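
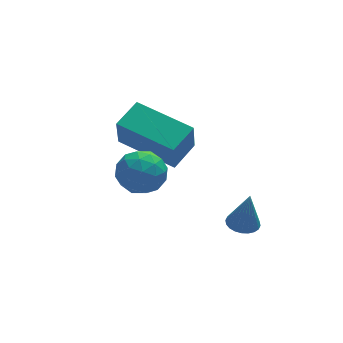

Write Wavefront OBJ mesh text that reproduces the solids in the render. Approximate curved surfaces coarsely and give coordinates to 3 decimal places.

v 0.608 2.689 -1.105
v 0.443 2.276 0.117
v -0.754 4.263 -0.756
v -0.919 3.849 0.465
v 1.459 3.351 -0.765
v 1.294 2.937 0.456
v 0.097 4.924 -0.417
v -0.068 4.511 0.805
v 2.389 1.281 -3.113
v 2.889 1.066 -3.192
v 2.571 1.199 -1.747
v 2.934 1.276 -3.186
v 2.896 1.486 -3.168
v 2.781 1.665 -3.142
v 2.606 1.786 -3.112
v 2.398 1.83 -3.081
v 2.189 1.79 -3.056
v 2.01 1.672 -3.039
v 1.889 1.495 -3.033
v 1.844 1.285 -3.04
v 1.882 1.075 -3.057
v 1.997 0.896 -3.083
v 2.172 0.775 -3.114
v 2.38 0.732 -3.144
v 2.589 0.772 -3.17
v 2.768 0.889 -3.187
v -1.302 1.223 0.569
v -0.65 1.187 1.066
v -1.47 -0.087 0.694
v -0.818 -0.123 1.191
v -1.506 0.245 1.443
v -1.402 1.055 1.366
v -0.718 0.045 0.394
v -0.614 0.855 0.317
v -0.289 0.458 0.958
v -0.777 0.582 1.606
v -1.343 0.518 0.154
v -1.831 0.642 0.802
v -0.961 1.32 0.807
v -1.159 -0.22 0.953
v -1.563 -0.003 1.101
v -1.18 -0.025 1.393
v -1.403 1.243 0.983
v -1.02 1.221 1.275
v -1.524 0.668 1.496
v -1.1 -0.121 0.485
v -0.717 -0.143 0.777
v -0.94 1.125 0.367
v -0.557 1.103 0.659
v -0.596 0.432 0.264
v -0.366 0.871 1.035
v -0.465 0.1 1.109
v -0.406 0.199 0.64
v -0.345 0.675 0.595
v -0.653 0.943 1.416
v -0.752 0.173 1.489
v -1.156 0.39 1.637
v -1.095 0.866 1.592
v -0.44 0.515 1.353
v -1.368 0.927 0.271
v -1.467 0.157 0.344
v -1.025 0.234 0.168
v -0.964 0.71 0.123
v -1.655 1 0.651
v -1.754 0.229 0.725
v -1.775 0.425 1.165
v -1.714 0.901 1.12
v -1.68 0.585 0.407
f 2 4 1
f 5 2 1
f 1 4 3
f 3 5 1
f 2 8 4
f 6 2 5
f 6 8 2
f 4 8 3
f 7 5 3
f 3 8 7
f 7 6 5
f 8 6 7
f 10 9 12
f 10 12 11
f 12 9 13
f 12 13 11
f 13 9 14
f 13 14 11
f 14 9 15
f 14 15 11
f 15 9 16
f 15 16 11
f 16 9 17
f 16 17 11
f 17 9 18
f 17 18 11
f 18 9 19
f 18 19 11
f 19 9 20
f 19 20 11
f 20 9 21
f 20 21 11
f 21 9 22
f 21 22 11
f 22 9 23
f 22 23 11
f 23 9 24
f 23 24 11
f 24 9 25
f 24 25 11
f 25 9 26
f 25 26 11
f 26 9 10
f 26 10 11
f 27 64 43
f 64 38 67
f 43 67 32
f 64 67 43
f 27 43 39
f 43 32 44
f 39 44 28
f 43 44 39
f 27 39 48
f 39 28 49
f 48 49 34
f 39 49 48
f 27 48 60
f 48 34 63
f 60 63 37
f 48 63 60
f 27 60 64
f 60 37 68
f 64 68 38
f 60 68 64
f 28 44 55
f 44 32 58
f 55 58 36
f 44 58 55
f 32 67 45
f 67 38 66
f 45 66 31
f 67 66 45
f 38 68 65
f 68 37 61
f 65 61 29
f 68 61 65
f 37 63 62
f 63 34 50
f 62 50 33
f 63 50 62
f 34 49 54
f 49 28 51
f 54 51 35
f 49 51 54
f 30 56 42
f 56 36 57
f 42 57 31
f 56 57 42
f 30 42 40
f 42 31 41
f 40 41 29
f 42 41 40
f 30 40 47
f 40 29 46
f 47 46 33
f 40 46 47
f 30 47 52
f 47 33 53
f 52 53 35
f 47 53 52
f 30 52 56
f 52 35 59
f 56 59 36
f 52 59 56
f 31 57 45
f 57 36 58
f 45 58 32
f 57 58 45
f 29 41 65
f 41 31 66
f 65 66 38
f 41 66 65
f 33 46 62
f 46 29 61
f 62 61 37
f 46 61 62
f 35 53 54
f 53 33 50
f 54 50 34
f 53 50 54
f 36 59 55
f 59 35 51
f 55 51 28
f 59 51 55



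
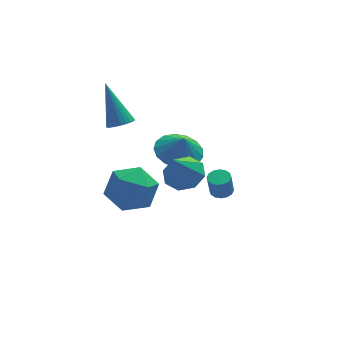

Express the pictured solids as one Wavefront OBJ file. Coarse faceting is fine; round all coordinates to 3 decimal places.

v -3.817 1.701 -0.985
v -2.72 1.921 -1.567
v -3.76 -0.241 -1.613
v -2.663 -0.021 -2.195
v -2.72 -0.02 -0.934
v -2.755 1.18 -0.546
v -3.725 0.5 -2.634
v -3.76 1.7 -2.246
v -2.662 1.179 -2.586
v -2.041 0.857 -1.535
v -4.439 0.823 -1.645
v -3.818 0.501 -0.594
v -0.996 1.577 -0.145
v -0.371 0.768 -0.496
v -0.844 1.263 0.845
v -0.04 1.158 -0.424
v 0.073 1.644 -0.288
v -0.06 2.114 -0.119
v -0.406 2.461 0.044
v -0.888 2.606 0.163
v -1.395 2.514 0.212
v -1.81 2.208 0.179
v -2.038 1.757 0.071
v -2.028 1.265 -0.086
v -1.782 0.844 -0.257
v -1.355 0.591 -0.402
v -0.846 0.563 -0.488
v 1.036 1.962 -3.503
v 1.381 1.559 -3.502
v 1.209 1.416 -2.455
v 0.864 1.818 -2.457
v 1.531 1.782 -3.446
v 1.359 1.639 -2.4
v 1.549 2.053 -3.406
v 1.377 1.909 -2.36
v 1.429 2.299 -3.392
v 1.257 2.156 -2.346
v 1.204 2.455 -3.408
v 1.032 2.312 -2.362
v 0.934 2.479 -3.449
v 0.762 2.335 -2.403
v 0.691 2.364 -3.505
v 0.519 2.221 -2.458
v 0.541 2.141 -3.56
v 0.369 1.998 -2.514
v 0.523 1.871 -3.6
v 0.351 1.727 -2.554
v 0.643 1.624 -3.614
v 0.471 1.481 -2.568
v 0.868 1.468 -3.598
v 0.696 1.325 -2.552
v 1.138 1.445 -3.557
v 0.966 1.301 -2.511
v -3.291 2.366 1.484
v -2.689 2.55 1.497
v -3.669 3.474 3.336
v -2.791 2.732 1.368
v -2.97 2.858 1.256
v -3.198 2.909 1.179
v -3.44 2.878 1.148
v -3.659 2.769 1.169
v -3.822 2.599 1.237
v -3.905 2.393 1.343
v -3.894 2.183 1.471
v -3.792 2.001 1.601
v -3.613 1.875 1.713
v -3.385 1.824 1.79
v -3.143 1.855 1.82
v -2.924 1.964 1.8
v -2.761 2.134 1.731
v -2.678 2.34 1.625
v -1.741 -1.999 1.322
v -1.33 -1.348 1.791
v -2.359 -2.641 2.758
v -1.967 -1.171 1.595
v -2.471 -1.479 1.24
v -2.547 -2.091 0.933
v -2.151 -2.649 0.854
v -1.514 -2.826 1.049
v -1.01 -2.518 1.405
v -0.934 -1.906 1.711
f 1 12 6
f 1 6 2
f 1 2 8
f 1 8 11
f 1 11 12
f 2 6 10
f 6 12 5
f 12 11 3
f 11 8 7
f 8 2 9
f 4 10 5
f 4 5 3
f 4 3 7
f 4 7 9
f 4 9 10
f 5 10 6
f 3 5 12
f 7 3 11
f 9 7 8
f 10 9 2
f 14 13 16
f 14 16 15
f 16 13 17
f 16 17 15
f 17 13 18
f 17 18 15
f 18 13 19
f 18 19 15
f 19 13 20
f 19 20 15
f 20 13 21
f 20 21 15
f 21 13 22
f 21 22 15
f 22 13 23
f 22 23 15
f 23 13 24
f 23 24 15
f 24 13 25
f 24 25 15
f 25 13 26
f 25 26 15
f 26 13 27
f 26 27 15
f 27 13 14
f 27 14 15
f 29 28 32
f 29 32 30
f 30 32 33
f 30 33 31
f 32 28 34
f 32 34 33
f 33 34 35
f 33 35 31
f 34 28 36
f 34 36 35
f 35 36 37
f 35 37 31
f 36 28 38
f 36 38 37
f 37 38 39
f 37 39 31
f 38 28 40
f 38 40 39
f 39 40 41
f 39 41 31
f 40 28 42
f 40 42 41
f 41 42 43
f 41 43 31
f 42 28 44
f 42 44 43
f 43 44 45
f 43 45 31
f 44 28 46
f 44 46 45
f 45 46 47
f 45 47 31
f 46 28 48
f 46 48 47
f 47 48 49
f 47 49 31
f 48 28 50
f 48 50 49
f 49 50 51
f 49 51 31
f 50 28 52
f 50 52 51
f 51 52 53
f 51 53 31
f 52 28 29
f 52 29 53
f 53 29 30
f 53 30 31
f 55 54 57
f 55 57 56
f 57 54 58
f 57 58 56
f 58 54 59
f 58 59 56
f 59 54 60
f 59 60 56
f 60 54 61
f 60 61 56
f 61 54 62
f 61 62 56
f 62 54 63
f 62 63 56
f 63 54 64
f 63 64 56
f 64 54 65
f 64 65 56
f 65 54 66
f 65 66 56
f 66 54 67
f 66 67 56
f 67 54 68
f 67 68 56
f 68 54 69
f 68 69 56
f 69 54 70
f 69 70 56
f 70 54 71
f 70 71 56
f 71 54 55
f 71 55 56
f 73 72 75
f 73 75 74
f 75 72 76
f 75 76 74
f 76 72 77
f 76 77 74
f 77 72 78
f 77 78 74
f 78 72 79
f 78 79 74
f 79 72 80
f 79 80 74
f 80 72 81
f 80 81 74
f 81 72 73
f 81 73 74



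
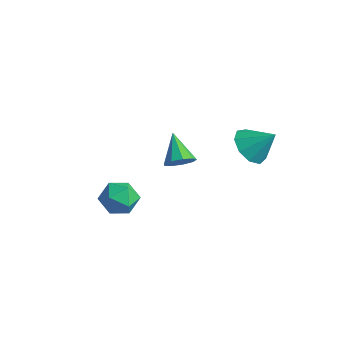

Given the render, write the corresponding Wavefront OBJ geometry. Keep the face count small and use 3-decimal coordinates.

v 1.896 2.623 -1.106
v 2.453 3.111 -1.892
v 2.864 3.277 -0.014
v 1.903 3.548 -1.665
v 1.349 3.552 -1.177
v 1.05 3.122 -0.655
v 1.148 2.459 -0.345
v 1.595 1.872 -0.391
v 2.183 1.637 -0.772
v 2.636 1.864 -1.309
v 2.743 2.446 -1.752
v -0.596 -2.628 -3.574
v 0.231 -2.622 -2.96
v -1.011 -4.138 -3
v -0.184 -4.132 -2.386
v -0.97 -3.492 -2.198
v -0.713 -2.559 -2.553
v -0.067 -4.201 -3.407
v 0.19 -3.268 -3.762
v 0.558 -3.594 -2.856
v -0 -3.156 -2.109
v -0.78 -3.604 -3.851
v -1.338 -3.166 -3.104
v -1.519 1.289 -3.666
v -0.932 1.59 -3.179
v -2.761 1.911 -2.554
v -1.081 1.974 -3.56
v -1.435 2.037 -3.991
v -1.828 1.751 -4.269
v -2.076 1.248 -4.266
v -2.064 0.764 -3.982
v -1.797 0.526 -3.55
v -1.399 0.645 -3.173
v -1.058 1.065 -3.026
f 2 1 4
f 2 4 3
f 4 1 5
f 4 5 3
f 5 1 6
f 5 6 3
f 6 1 7
f 6 7 3
f 7 1 8
f 7 8 3
f 8 1 9
f 8 9 3
f 9 1 10
f 9 10 3
f 10 1 11
f 10 11 3
f 11 1 2
f 11 2 3
f 12 23 17
f 12 17 13
f 12 13 19
f 12 19 22
f 12 22 23
f 13 17 21
f 17 23 16
f 23 22 14
f 22 19 18
f 19 13 20
f 15 21 16
f 15 16 14
f 15 14 18
f 15 18 20
f 15 20 21
f 16 21 17
f 14 16 23
f 18 14 22
f 20 18 19
f 21 20 13
f 25 24 27
f 25 27 26
f 27 24 28
f 27 28 26
f 28 24 29
f 28 29 26
f 29 24 30
f 29 30 26
f 30 24 31
f 30 31 26
f 31 24 32
f 31 32 26
f 32 24 33
f 32 33 26
f 33 24 34
f 33 34 26
f 34 24 25
f 34 25 26



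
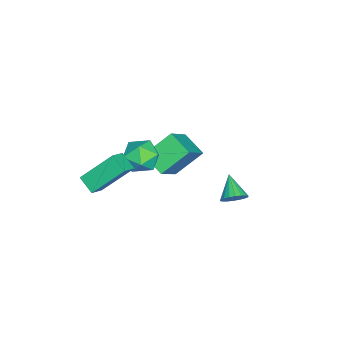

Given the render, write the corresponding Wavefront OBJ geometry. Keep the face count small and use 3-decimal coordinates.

v 2.195 -3.356 2.903
v 1.654 -1.93 4.433
v 2.696 -2.633 2.406
v 2.155 -1.207 3.936
v 2.985 -3.573 3.384
v 2.444 -2.147 4.914
v 3.486 -2.85 2.887
v 2.945 -1.424 4.417
v -2.862 -0.694 -1.073
v -3.568 -1.804 -0.512
v -3.731 0.464 0.126
v -4.437 -0.646 0.687
v -1.323 -0.974 0.313
v -2.029 -2.084 0.874
v -2.192 0.184 1.512
v -2.898 -0.926 2.073
v -0.102 2.967 0.608
v 0.359 2.575 0.939
v -1.118 2.433 1.392
v 0.354 2.832 1.107
v 0.259 3.115 1.177
v 0.092 3.37 1.134
v -0.113 3.544 0.987
v -0.317 3.604 0.765
v -0.477 3.538 0.511
v -0.564 3.359 0.277
v -0.559 3.103 0.109
v -0.463 2.819 0.039
v -0.296 2.565 0.082
v -0.091 2.391 0.229
v 0.112 2.331 0.452
v 0.273 2.396 0.705
v -1.249 -1.056 1.876
v -0.251 -1.035 1.621
v -1.009 -2.485 2.699
v -0.011 -2.464 2.444
v -0.387 -1.773 3.109
v -0.536 -0.89 2.6
v -0.724 -2.63 1.72
v -0.873 -1.747 1.211
v 0.073 -2.008 1.524
v 0.282 -1.478 2.383
v -1.542 -2.042 1.937
v -1.333 -1.512 2.796
f 2 4 1
f 5 2 1
f 1 4 3
f 3 5 1
f 2 8 4
f 6 2 5
f 6 8 2
f 4 8 3
f 7 5 3
f 3 8 7
f 7 6 5
f 8 6 7
f 10 12 9
f 13 10 9
f 9 12 11
f 11 13 9
f 10 16 12
f 14 10 13
f 14 16 10
f 12 16 11
f 15 13 11
f 11 16 15
f 15 14 13
f 16 14 15
f 18 17 20
f 18 20 19
f 20 17 21
f 20 21 19
f 21 17 22
f 21 22 19
f 22 17 23
f 22 23 19
f 23 17 24
f 23 24 19
f 24 17 25
f 24 25 19
f 25 17 26
f 25 26 19
f 26 17 27
f 26 27 19
f 27 17 28
f 27 28 19
f 28 17 29
f 28 29 19
f 29 17 30
f 29 30 19
f 30 17 31
f 30 31 19
f 31 17 32
f 31 32 19
f 32 17 18
f 32 18 19
f 33 44 38
f 33 38 34
f 33 34 40
f 33 40 43
f 33 43 44
f 34 38 42
f 38 44 37
f 44 43 35
f 43 40 39
f 40 34 41
f 36 42 37
f 36 37 35
f 36 35 39
f 36 39 41
f 36 41 42
f 37 42 38
f 35 37 44
f 39 35 43
f 41 39 40
f 42 41 34



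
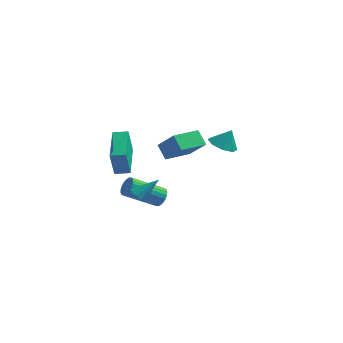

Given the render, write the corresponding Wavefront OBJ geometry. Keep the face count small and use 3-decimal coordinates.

v 2.69 1.238 1.412
v 3.359 0.751 1.266
v 3.11 1.522 2.388
v 3.442 1.352 1.056
v 3.085 1.887 1.053
v 2.497 2.042 1.261
v 2.022 1.725 1.557
v 1.938 1.124 1.768
v 2.295 0.589 1.77
v 2.884 0.435 1.562
v 0.12 2.715 -0.395
v -0.457 3.261 0.293
v -0.888 3.164 -1.595
v -1.464 3.709 -0.908
v 1.104 4.131 -0.692
v 0.528 4.676 -0.005
v 0.097 4.579 -1.893
v -0.48 5.125 -1.205
v -1.766 -3.241 1.325
v -1.904 -3.522 2.832
v -2.243 -1.183 1.665
v -2.38 -1.464 3.173
v -0.98 -3.076 1.427
v -1.117 -3.357 2.935
v -1.456 -1.018 1.768
v -1.594 -1.299 3.275
v -0.654 -3.118 -0.185
v -0.245 -3.371 -0.431
v 0.314 -2.442 0.725
v -0.298 -3.082 -0.59
v -0.487 -2.807 -0.593
v -0.74 -2.651 -0.441
v -0.959 -2.673 -0.191
v -1.062 -2.866 0.062
v -1.009 -3.154 0.22
v -0.82 -3.43 0.224
v -0.568 -3.586 0.072
v -0.348 -3.563 -0.179
v -0.72 1.628 -3.58
v -0.367 1.617 -3.07
v -2.008 0.821 -1.951
v -2.36 0.832 -2.46
v -0.472 1.852 -3.057
v -2.113 1.056 -1.938
v -0.62 2.049 -3.135
v -2.261 1.252 -2.016
v -0.785 2.172 -3.289
v -2.426 1.375 -2.17
v -0.939 2.202 -3.494
v -2.58 1.405 -2.375
v -1.055 2.132 -3.713
v -2.696 1.335 -2.594
v -1.113 1.975 -3.91
v -2.754 1.179 -2.791
v -1.103 1.759 -4.049
v -2.744 0.962 -2.93
v -1.026 1.519 -4.107
v -2.667 0.723 -2.988
v -0.897 1.299 -4.074
v -2.538 0.502 -2.955
v -0.737 1.136 -3.955
v -2.378 0.339 -2.836
v -0.573 1.057 -3.772
v -2.214 0.261 -2.653
v -0.435 1.078 -3.555
v -2.076 0.281 -2.436
v -0.347 1.193 -3.342
v -1.988 0.397 -2.223
v -0.322 1.384 -3.171
v -1.963 0.588 -2.052
f 2 1 4
f 2 4 3
f 4 1 5
f 4 5 3
f 5 1 6
f 5 6 3
f 6 1 7
f 6 7 3
f 7 1 8
f 7 8 3
f 8 1 9
f 8 9 3
f 9 1 10
f 9 10 3
f 10 1 2
f 10 2 3
f 12 14 11
f 15 12 11
f 11 14 13
f 13 15 11
f 12 18 14
f 16 12 15
f 16 18 12
f 14 18 13
f 17 15 13
f 13 18 17
f 17 16 15
f 18 16 17
f 20 22 19
f 23 20 19
f 19 22 21
f 21 23 19
f 20 26 22
f 24 20 23
f 24 26 20
f 22 26 21
f 25 23 21
f 21 26 25
f 25 24 23
f 26 24 25
f 28 27 30
f 28 30 29
f 30 27 31
f 30 31 29
f 31 27 32
f 31 32 29
f 32 27 33
f 32 33 29
f 33 27 34
f 33 34 29
f 34 27 35
f 34 35 29
f 35 27 36
f 35 36 29
f 36 27 37
f 36 37 29
f 37 27 38
f 37 38 29
f 38 27 28
f 38 28 29
f 40 39 43
f 40 43 41
f 41 43 44
f 41 44 42
f 43 39 45
f 43 45 44
f 44 45 46
f 44 46 42
f 45 39 47
f 45 47 46
f 46 47 48
f 46 48 42
f 47 39 49
f 47 49 48
f 48 49 50
f 48 50 42
f 49 39 51
f 49 51 50
f 50 51 52
f 50 52 42
f 51 39 53
f 51 53 52
f 52 53 54
f 52 54 42
f 53 39 55
f 53 55 54
f 54 55 56
f 54 56 42
f 55 39 57
f 55 57 56
f 56 57 58
f 56 58 42
f 57 39 59
f 57 59 58
f 58 59 60
f 58 60 42
f 59 39 61
f 59 61 60
f 60 61 62
f 60 62 42
f 61 39 63
f 61 63 62
f 62 63 64
f 62 64 42
f 63 39 65
f 63 65 64
f 64 65 66
f 64 66 42
f 65 39 67
f 65 67 66
f 66 67 68
f 66 68 42
f 67 39 69
f 67 69 68
f 68 69 70
f 68 70 42
f 69 39 40
f 69 40 70
f 70 40 41
f 70 41 42



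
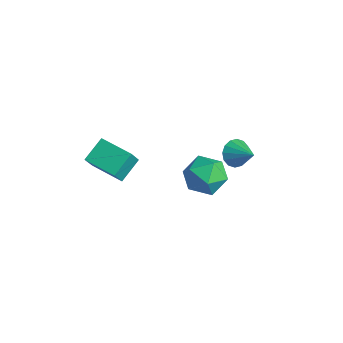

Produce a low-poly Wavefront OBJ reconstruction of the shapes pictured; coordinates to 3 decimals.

v -2.705 3.632 -3.624
v -1.753 3.918 -3.967
v -1.987 2.502 -2.573
v -1.035 2.788 -2.916
v -1.607 3.454 -2.336
v -2.051 4.152 -2.986
v -1.689 2.268 -3.554
v -2.133 2.966 -4.204
v -1.125 3.075 -3.924
v -1.074 3.808 -3.171
v -2.666 2.612 -3.369
v -2.615 3.345 -2.616
v -4.423 -0.697 -2.683
v -4.119 -1.211 -1.76
v -4.745 0.301 -2.022
v -4.44 -0.213 -1.098
v -2.98 -0.127 -2.842
v -2.675 -0.641 -1.918
v -3.301 0.871 -2.18
v -2.997 0.357 -1.257
v 1.027 2.733 0.927
v 1.364 2.794 0.362
v 2.013 2.907 1.533
v 1.261 3.111 0.439
v 1.095 3.326 0.646
v 0.911 3.383 0.929
v 0.759 3.265 1.211
v 0.678 3.004 1.417
v 0.691 2.671 1.491
v 0.794 2.355 1.415
v 0.96 2.139 1.208
v 1.143 2.083 0.925
v 1.296 2.201 0.643
v 1.377 2.461 0.437
f 1 12 6
f 1 6 2
f 1 2 8
f 1 8 11
f 1 11 12
f 2 6 10
f 6 12 5
f 12 11 3
f 11 8 7
f 8 2 9
f 4 10 5
f 4 5 3
f 4 3 7
f 4 7 9
f 4 9 10
f 5 10 6
f 3 5 12
f 7 3 11
f 9 7 8
f 10 9 2
f 14 16 13
f 17 14 13
f 13 16 15
f 15 17 13
f 14 20 16
f 18 14 17
f 18 20 14
f 16 20 15
f 19 17 15
f 15 20 19
f 19 18 17
f 20 18 19
f 22 21 24
f 22 24 23
f 24 21 25
f 24 25 23
f 25 21 26
f 25 26 23
f 26 21 27
f 26 27 23
f 27 21 28
f 27 28 23
f 28 21 29
f 28 29 23
f 29 21 30
f 29 30 23
f 30 21 31
f 30 31 23
f 31 21 32
f 31 32 23
f 32 21 33
f 32 33 23
f 33 21 34
f 33 34 23
f 34 21 22
f 34 22 23



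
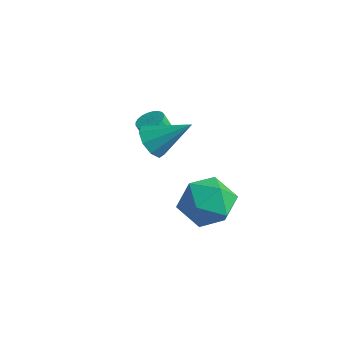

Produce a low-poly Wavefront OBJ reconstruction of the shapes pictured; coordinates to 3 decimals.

v -0.598 0.077 1.898
v -0.074 -0.511 1.838
v 0.538 0.983 2.942
v 0.004 -0.153 1.441
v -0.2 0.313 1.258
v -0.59 0.669 1.375
v -0.984 0.747 1.736
v -1.198 0.512 2.173
v -1.131 0.073 2.481
v -0.815 -0.364 2.517
v -0.398 -0.595 2.263
v -1.597 1.67 0.6
v -1.047 1.756 0.797
v -1.393 1.416 1.916
v -1.943 1.33 1.72
v -1.14 1.964 0.831
v -1.486 1.623 1.95
v -1.303 2.127 0.83
v -1.649 1.787 1.95
v -1.51 2.22 0.795
v -1.856 1.88 1.914
v -1.73 2.23 0.729
v -2.077 1.89 1.849
v -1.931 2.155 0.645
v -2.277 1.814 1.764
v -2.08 2.005 0.553
v -2.426 1.665 1.672
v -2.156 1.805 0.469
v -2.502 1.465 1.588
v -2.147 1.584 0.404
v -2.493 1.244 1.523
v -2.054 1.377 0.37
v -2.4 1.036 1.489
v -1.891 1.213 0.37
v -2.237 0.873 1.49
v -1.684 1.12 0.406
v -2.03 0.78 1.525
v -1.463 1.11 0.471
v -1.81 0.77 1.591
v -1.263 1.186 0.556
v -1.609 0.845 1.675
v -1.114 1.335 0.648
v -1.46 0.995 1.767
v -1.038 1.535 0.732
v -1.384 1.195 1.851
v 0.87 2.473 -3.22
v 1.466 1.917 -2.27
v -0.886 2.283 -2.23
v -0.29 1.727 -1.28
v -0.105 2.943 -1.509
v 0.98 3.061 -2.12
v -0.4 1.139 -2.38
v 0.685 1.257 -2.991
v 0.681 1.093 -1.751
v 0.863 2.208 -1.212
v -0.283 1.992 -3.288
v -0.101 3.107 -2.749
f 2 1 4
f 2 4 3
f 4 1 5
f 4 5 3
f 5 1 6
f 5 6 3
f 6 1 7
f 6 7 3
f 7 1 8
f 7 8 3
f 8 1 9
f 8 9 3
f 9 1 10
f 9 10 3
f 10 1 11
f 10 11 3
f 11 1 2
f 11 2 3
f 13 12 16
f 13 16 14
f 14 16 17
f 14 17 15
f 16 12 18
f 16 18 17
f 17 18 19
f 17 19 15
f 18 12 20
f 18 20 19
f 19 20 21
f 19 21 15
f 20 12 22
f 20 22 21
f 21 22 23
f 21 23 15
f 22 12 24
f 22 24 23
f 23 24 25
f 23 25 15
f 24 12 26
f 24 26 25
f 25 26 27
f 25 27 15
f 26 12 28
f 26 28 27
f 27 28 29
f 27 29 15
f 28 12 30
f 28 30 29
f 29 30 31
f 29 31 15
f 30 12 32
f 30 32 31
f 31 32 33
f 31 33 15
f 32 12 34
f 32 34 33
f 33 34 35
f 33 35 15
f 34 12 36
f 34 36 35
f 35 36 37
f 35 37 15
f 36 12 38
f 36 38 37
f 37 38 39
f 37 39 15
f 38 12 40
f 38 40 39
f 39 40 41
f 39 41 15
f 40 12 42
f 40 42 41
f 41 42 43
f 41 43 15
f 42 12 44
f 42 44 43
f 43 44 45
f 43 45 15
f 44 12 13
f 44 13 45
f 45 13 14
f 45 14 15
f 46 57 51
f 46 51 47
f 46 47 53
f 46 53 56
f 46 56 57
f 47 51 55
f 51 57 50
f 57 56 48
f 56 53 52
f 53 47 54
f 49 55 50
f 49 50 48
f 49 48 52
f 49 52 54
f 49 54 55
f 50 55 51
f 48 50 57
f 52 48 56
f 54 52 53
f 55 54 47



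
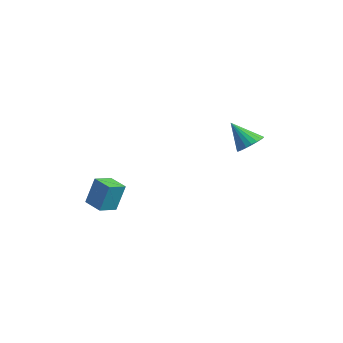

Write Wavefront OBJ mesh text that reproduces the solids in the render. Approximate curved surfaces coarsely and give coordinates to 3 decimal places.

v 1.42 4.434 0.904
v 1.9 3.606 0.694
v 0.56 3.526 2.516
v 2.163 3.796 0.941
v 2.297 4.096 1.181
v 2.279 4.455 1.374
v 2.113 4.81 1.485
v 1.827 5.1 1.496
v 1.47 5.275 1.404
v 1.105 5.304 1.226
v 0.794 5.183 0.992
v 0.591 4.932 0.743
v 0.532 4.595 0.522
v 0.626 4.231 0.366
v 0.857 3.901 0.304
v 1.185 3.663 0.345
v 1.554 3.559 0.483
v -2.32 -4.684 -3.733
v -2.048 -4.173 -1.808
v -2.72 -3.466 -4
v -2.448 -2.954 -2.076
v -0.972 -4.306 -4.024
v -0.7 -3.794 -2.1
v -1.372 -3.087 -4.292
v -1.1 -2.576 -2.367
f 2 1 4
f 2 4 3
f 4 1 5
f 4 5 3
f 5 1 6
f 5 6 3
f 6 1 7
f 6 7 3
f 7 1 8
f 7 8 3
f 8 1 9
f 8 9 3
f 9 1 10
f 9 10 3
f 10 1 11
f 10 11 3
f 11 1 12
f 11 12 3
f 12 1 13
f 12 13 3
f 13 1 14
f 13 14 3
f 14 1 15
f 14 15 3
f 15 1 16
f 15 16 3
f 16 1 17
f 16 17 3
f 17 1 2
f 17 2 3
f 19 21 18
f 22 19 18
f 18 21 20
f 20 22 18
f 19 25 21
f 23 19 22
f 23 25 19
f 21 25 20
f 24 22 20
f 20 25 24
f 24 23 22
f 25 23 24



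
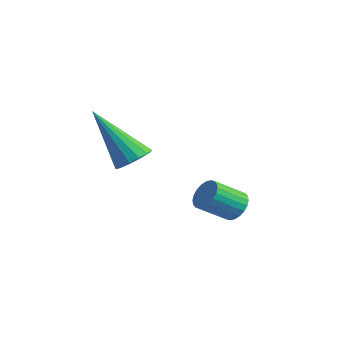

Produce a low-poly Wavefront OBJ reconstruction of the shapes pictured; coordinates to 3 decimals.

v -2.74 3.324 -2.448
v -2.229 3.33 -2.246
v -2.469 2.403 -1.609
v -2.98 2.396 -1.812
v -2.331 3.454 -2.104
v -2.571 2.527 -1.467
v -2.496 3.558 -2.015
v -2.736 2.631 -1.378
v -2.699 3.627 -1.991
v -2.939 2.7 -1.355
v -2.907 3.649 -2.037
v -3.147 2.722 -1.401
v -3.09 3.622 -2.146
v -3.33 2.694 -1.51
v -3.22 3.549 -2.301
v -3.46 2.622 -1.664
v -3.276 3.442 -2.478
v -3.516 2.515 -1.842
v -3.251 3.317 -2.651
v -3.491 2.39 -2.014
v -3.149 3.193 -2.793
v -3.389 2.266 -2.156
v -2.984 3.089 -2.882
v -3.224 2.162 -2.245
v -2.781 3.02 -2.905
v -3.021 2.093 -2.269
v -2.573 2.998 -2.859
v -2.813 2.071 -2.223
v -2.39 3.026 -2.75
v -2.63 2.098 -2.114
v -2.26 3.098 -2.596
v -2.5 2.171 -1.959
v -2.204 3.205 -2.418
v -2.444 2.278 -1.782
v -3.049 0.012 0.092
v -2.515 -0.148 0.339
v -4.031 -0.672 1.768
v -2.562 0.15 0.433
v -2.74 0.411 0.435
v -3.001 0.565 0.346
v -3.274 0.571 0.188
v -3.488 0.428 0.005
v -3.583 0.173 -0.155
v -3.536 -0.125 -0.249
v -3.358 -0.386 -0.252
v -3.098 -0.54 -0.162
v -2.824 -0.546 -0.005
v -2.611 -0.403 0.179
f 2 1 5
f 2 5 3
f 3 5 6
f 3 6 4
f 5 1 7
f 5 7 6
f 6 7 8
f 6 8 4
f 7 1 9
f 7 9 8
f 8 9 10
f 8 10 4
f 9 1 11
f 9 11 10
f 10 11 12
f 10 12 4
f 11 1 13
f 11 13 12
f 12 13 14
f 12 14 4
f 13 1 15
f 13 15 14
f 14 15 16
f 14 16 4
f 15 1 17
f 15 17 16
f 16 17 18
f 16 18 4
f 17 1 19
f 17 19 18
f 18 19 20
f 18 20 4
f 19 1 21
f 19 21 20
f 20 21 22
f 20 22 4
f 21 1 23
f 21 23 22
f 22 23 24
f 22 24 4
f 23 1 25
f 23 25 24
f 24 25 26
f 24 26 4
f 25 1 27
f 25 27 26
f 26 27 28
f 26 28 4
f 27 1 29
f 27 29 28
f 28 29 30
f 28 30 4
f 29 1 31
f 29 31 30
f 30 31 32
f 30 32 4
f 31 1 33
f 31 33 32
f 32 33 34
f 32 34 4
f 33 1 2
f 33 2 34
f 34 2 3
f 34 3 4
f 36 35 38
f 36 38 37
f 38 35 39
f 38 39 37
f 39 35 40
f 39 40 37
f 40 35 41
f 40 41 37
f 41 35 42
f 41 42 37
f 42 35 43
f 42 43 37
f 43 35 44
f 43 44 37
f 44 35 45
f 44 45 37
f 45 35 46
f 45 46 37
f 46 35 47
f 46 47 37
f 47 35 48
f 47 48 37
f 48 35 36
f 48 36 37



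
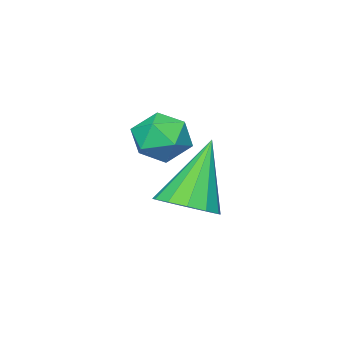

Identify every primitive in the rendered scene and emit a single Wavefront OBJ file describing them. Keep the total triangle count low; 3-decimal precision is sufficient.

v -1.28 -1.816 -1.177
v -0.55 -1.708 -0.9
v -1.17 -3.072 -0.98
v -0.44 -2.964 -0.703
v -1.06 -2.707 -0.29
v -1.128 -1.93 -0.411
v -0.592 -2.85 -1.469
v -0.66 -2.073 -1.59
v -0.124 -2.347 -1.08
v -0.414 -2.259 -0.352
v -1.306 -2.521 -1.528
v -1.596 -2.433 -0.8
v -2.366 -2.973 -3.803
v -1.791 -2.439 -3.451
v -3.414 -3.087 -1.917
v -2.145 -2.16 -3.631
v -2.569 -2.14 -3.865
v -2.928 -2.384 -4.079
v -3.109 -2.815 -4.206
v -3.055 -3.297 -4.205
v -2.781 -3.675 -4.076
v -2.376 -3.831 -3.86
v -1.968 -3.715 -3.626
v -1.686 -3.363 -3.449
v -1.62 -2.887 -3.383
f 1 12 6
f 1 6 2
f 1 2 8
f 1 8 11
f 1 11 12
f 2 6 10
f 6 12 5
f 12 11 3
f 11 8 7
f 8 2 9
f 4 10 5
f 4 5 3
f 4 3 7
f 4 7 9
f 4 9 10
f 5 10 6
f 3 5 12
f 7 3 11
f 9 7 8
f 10 9 2
f 14 13 16
f 14 16 15
f 16 13 17
f 16 17 15
f 17 13 18
f 17 18 15
f 18 13 19
f 18 19 15
f 19 13 20
f 19 20 15
f 20 13 21
f 20 21 15
f 21 13 22
f 21 22 15
f 22 13 23
f 22 23 15
f 23 13 24
f 23 24 15
f 24 13 25
f 24 25 15
f 25 13 14
f 25 14 15



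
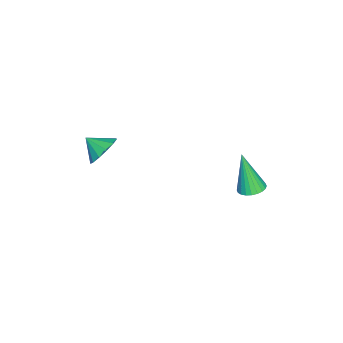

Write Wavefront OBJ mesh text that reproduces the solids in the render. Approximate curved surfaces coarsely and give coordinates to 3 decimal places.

v -0.18 3.217 -2.894
v 0.502 3.146 -2.822
v -0.46 2.623 -0.826
v 0.469 3.404 -2.753
v 0.336 3.634 -2.705
v 0.125 3.8 -2.685
v -0.132 3.877 -2.698
v -0.397 3.854 -2.74
v -0.629 3.734 -2.806
v -0.793 3.536 -2.885
v -0.863 3.289 -2.966
v -0.83 3.031 -3.035
v -0.697 2.801 -3.083
v -0.486 2.635 -3.103
v -0.229 2.558 -3.09
v 0.036 2.581 -3.048
v 0.268 2.7 -2.982
v 0.432 2.899 -2.903
v 2.917 -2.714 0.915
v 3.733 -2.609 1.228
v 2.803 -3.586 1.505
v 3.432 -2.361 1.535
v 2.968 -2.226 1.645
v 2.488 -2.245 1.524
v 2.144 -2.413 1.208
v 2.046 -2.677 0.8
v 2.224 -2.952 0.428
v 2.622 -3.151 0.211
v 3.114 -3.212 0.217
v 3.544 -3.114 0.444
v 3.774 -2.889 0.821
f 2 1 4
f 2 4 3
f 4 1 5
f 4 5 3
f 5 1 6
f 5 6 3
f 6 1 7
f 6 7 3
f 7 1 8
f 7 8 3
f 8 1 9
f 8 9 3
f 9 1 10
f 9 10 3
f 10 1 11
f 10 11 3
f 11 1 12
f 11 12 3
f 12 1 13
f 12 13 3
f 13 1 14
f 13 14 3
f 14 1 15
f 14 15 3
f 15 1 16
f 15 16 3
f 16 1 17
f 16 17 3
f 17 1 18
f 17 18 3
f 18 1 2
f 18 2 3
f 20 19 22
f 20 22 21
f 22 19 23
f 22 23 21
f 23 19 24
f 23 24 21
f 24 19 25
f 24 25 21
f 25 19 26
f 25 26 21
f 26 19 27
f 26 27 21
f 27 19 28
f 27 28 21
f 28 19 29
f 28 29 21
f 29 19 30
f 29 30 21
f 30 19 31
f 30 31 21
f 31 19 20
f 31 20 21



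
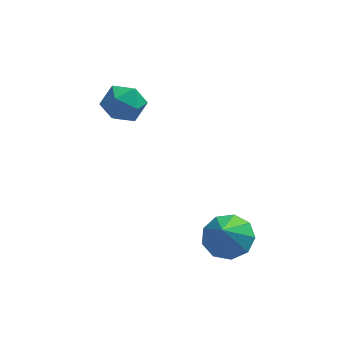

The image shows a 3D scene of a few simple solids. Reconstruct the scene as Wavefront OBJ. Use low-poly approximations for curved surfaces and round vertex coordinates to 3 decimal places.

v -3.898 2.337 1.07
v -3.033 2.131 0.592
v -3.647 1.069 2.068
v -2.782 0.863 1.59
v -2.861 1.695 2.156
v -3.016 2.479 1.539
v -3.664 0.721 1.121
v -3.819 1.505 0.504
v -2.888 1.133 0.623
v -2.392 1.735 1.264
v -4.288 1.465 1.396
v -3.792 2.067 2.037
v 0.721 -3.159 -2.723
v 1.464 -3.838 -3.02
v 0.459 -3.981 -1.497
v 1.752 -3.322 -2.613
v 1.558 -2.73 -2.256
v 0.972 -2.338 -2.119
v 0.269 -2.33 -2.264
v -0.223 -2.71 -2.624
v -0.273 -3.3 -3.03
v 0.142 -3.824 -3.293
v 0.828 -4.036 -3.289
f 1 12 6
f 1 6 2
f 1 2 8
f 1 8 11
f 1 11 12
f 2 6 10
f 6 12 5
f 12 11 3
f 11 8 7
f 8 2 9
f 4 10 5
f 4 5 3
f 4 3 7
f 4 7 9
f 4 9 10
f 5 10 6
f 3 5 12
f 7 3 11
f 9 7 8
f 10 9 2
f 14 13 16
f 14 16 15
f 16 13 17
f 16 17 15
f 17 13 18
f 17 18 15
f 18 13 19
f 18 19 15
f 19 13 20
f 19 20 15
f 20 13 21
f 20 21 15
f 21 13 22
f 21 22 15
f 22 13 23
f 22 23 15
f 23 13 14
f 23 14 15



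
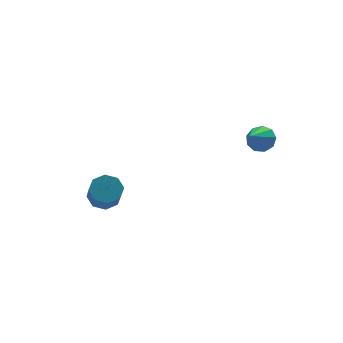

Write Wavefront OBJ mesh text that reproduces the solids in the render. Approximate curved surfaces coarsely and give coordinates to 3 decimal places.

v -3.83 2.933 -4.415
v -3.293 3.198 -4.114
v -3.454 2.332 -3.064
v -3.99 2.067 -3.365
v -3.729 3.436 -3.984
v -3.889 2.57 -2.935
v -4.223 3.379 -4.106
v -4.384 2.513 -3.057
v -4.487 3.061 -4.409
v -4.648 2.195 -3.36
v -4.366 2.668 -4.716
v -4.527 1.802 -3.666
v -3.931 2.43 -4.845
v -4.091 1.564 -3.796
v -3.436 2.487 -4.723
v -3.597 1.621 -3.674
v -3.172 2.805 -4.42
v -3.333 1.939 -3.371
v 0.826 -1.311 0.615
v 1.284 -1.622 0.787
v 0.134 -1.929 1.345
v 1.243 -1.302 1.018
v 1.006 -0.986 1.06
v 0.685 -0.823 0.894
v 0.43 -0.888 0.598
v 0.36 -1.151 0.309
v 0.508 -1.489 0.164
v 0.805 -1.744 0.229
v 1.112 -1.796 0.475
f 2 1 5
f 2 5 3
f 3 5 6
f 3 6 4
f 5 1 7
f 5 7 6
f 6 7 8
f 6 8 4
f 7 1 9
f 7 9 8
f 8 9 10
f 8 10 4
f 9 1 11
f 9 11 10
f 10 11 12
f 10 12 4
f 11 1 13
f 11 13 12
f 12 13 14
f 12 14 4
f 13 1 15
f 13 15 14
f 14 15 16
f 14 16 4
f 15 1 17
f 15 17 16
f 16 17 18
f 16 18 4
f 17 1 2
f 17 2 18
f 18 2 3
f 18 3 4
f 20 19 22
f 20 22 21
f 22 19 23
f 22 23 21
f 23 19 24
f 23 24 21
f 24 19 25
f 24 25 21
f 25 19 26
f 25 26 21
f 26 19 27
f 26 27 21
f 27 19 28
f 27 28 21
f 28 19 29
f 28 29 21
f 29 19 20
f 29 20 21



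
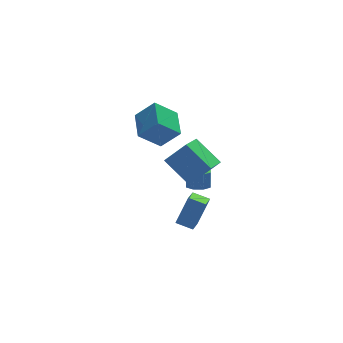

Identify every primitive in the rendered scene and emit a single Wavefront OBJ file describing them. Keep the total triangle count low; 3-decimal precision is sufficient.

v -0.253 2.814 0.944
v 0.864 2.263 2.244
v 0.236 4.802 1.367
v 1.353 4.251 2.666
v 1.207 2.729 -0.346
v 2.324 2.178 0.953
v 1.696 4.717 0.076
v 2.813 4.166 1.376
v 1.792 -2.299 -0.487
v 2.576 -2.294 -0.588
v 2.711 -1.935 0.486
v 1.928 -1.941 0.587
v 2.32 -1.765 -0.732
v 2.456 -1.407 0.342
v 1.755 -1.549 -0.733
v 1.891 -1.191 0.341
v 1.212 -1.773 -0.589
v 1.348 -1.414 0.484
v 1.009 -2.305 -0.386
v 1.144 -1.946 0.688
v 1.264 -2.833 -0.242
v 1.4 -2.475 0.832
v 1.829 -3.049 -0.241
v 1.965 -2.691 0.833
v 2.372 -2.826 -0.384
v 2.508 -2.467 0.689
v 0.146 -5.073 2.27
v 1.394 -5.339 3.539
v -0.811 -3.558 3.529
v 0.437 -3.824 4.798
v 1.343 -3.596 1.402
v 2.591 -3.862 2.671
v 0.386 -2.081 2.661
v 1.634 -2.347 3.93
v 0.551 -1.734 -4.061
v 1.482 -1.416 -2.206
v 1.253 -0.637 -4.601
v 2.184 -0.319 -2.746
v 1.416 -2.441 -4.374
v 2.347 -2.123 -2.519
v 2.118 -1.344 -4.914
v 3.049 -1.026 -3.059
f 2 4 1
f 5 2 1
f 1 4 3
f 3 5 1
f 2 8 4
f 6 2 5
f 6 8 2
f 4 8 3
f 7 5 3
f 3 8 7
f 7 6 5
f 8 6 7
f 10 9 13
f 10 13 11
f 11 13 14
f 11 14 12
f 13 9 15
f 13 15 14
f 14 15 16
f 14 16 12
f 15 9 17
f 15 17 16
f 16 17 18
f 16 18 12
f 17 9 19
f 17 19 18
f 18 19 20
f 18 20 12
f 19 9 21
f 19 21 20
f 20 21 22
f 20 22 12
f 21 9 23
f 21 23 22
f 22 23 24
f 22 24 12
f 23 9 25
f 23 25 24
f 24 25 26
f 24 26 12
f 25 9 10
f 25 10 26
f 26 10 11
f 26 11 12
f 28 30 27
f 31 28 27
f 27 30 29
f 29 31 27
f 28 34 30
f 32 28 31
f 32 34 28
f 30 34 29
f 33 31 29
f 29 34 33
f 33 32 31
f 34 32 33
f 36 38 35
f 39 36 35
f 35 38 37
f 37 39 35
f 36 42 38
f 40 36 39
f 40 42 36
f 38 42 37
f 41 39 37
f 37 42 41
f 41 40 39
f 42 40 41



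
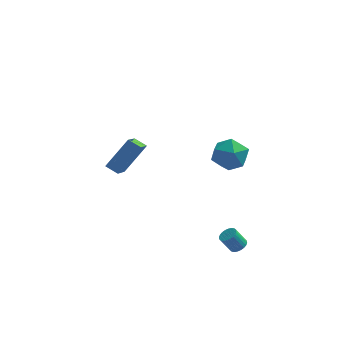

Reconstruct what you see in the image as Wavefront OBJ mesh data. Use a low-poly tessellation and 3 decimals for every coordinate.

v 2.042 -0.753 1.198
v 2.661 -0.554 2.103
v 1.899 -2.486 1.677
v 2.518 -2.287 2.582
v 1.489 -1.865 2.506
v 1.577 -0.794 2.21
v 2.983 -2.246 1.57
v 3.071 -1.175 1.274
v 3.242 -1.476 2.333
v 2.319 -1.241 2.912
v 2.241 -1.799 0.868
v 1.318 -1.564 1.447
v 2.918 -3.942 -3.375
v 3.223 -4.329 -3.208
v 2.668 -4.384 -2.319
v 2.362 -3.998 -2.485
v 3.322 -4.167 -3.137
v 2.767 -4.222 -2.247
v 3.359 -3.97 -3.101
v 2.804 -4.026 -2.212
v 3.329 -3.77 -3.107
v 2.774 -3.825 -2.218
v 3.236 -3.595 -3.154
v 2.681 -3.651 -2.265
v 3.095 -3.474 -3.235
v 2.54 -3.529 -2.345
v 2.927 -3.424 -3.337
v 2.372 -3.479 -2.447
v 2.757 -3.453 -3.444
v 2.202 -3.508 -2.555
v 2.612 -3.556 -3.541
v 2.057 -3.611 -2.652
v 2.513 -3.718 -3.613
v 1.958 -3.773 -2.723
v 2.476 -3.914 -3.648
v 1.921 -3.97 -2.759
v 2.506 -4.115 -3.642
v 1.951 -4.17 -2.753
v 2.599 -4.289 -3.595
v 2.044 -4.345 -2.706
v 2.74 -4.411 -3.515
v 2.185 -4.466 -2.625
v 2.908 -4.461 -3.413
v 2.353 -4.516 -2.523
v 3.078 -4.432 -3.305
v 2.523 -4.487 -2.416
v -3.894 1.353 -2.258
v -4.601 1.647 -1.912
v -3.745 3.077 -3.413
v -4.452 3.37 -3.067
v -2.748 2.29 -0.713
v -3.455 2.583 -0.367
v -2.599 4.013 -1.868
v -3.306 4.307 -1.522
f 1 12 6
f 1 6 2
f 1 2 8
f 1 8 11
f 1 11 12
f 2 6 10
f 6 12 5
f 12 11 3
f 11 8 7
f 8 2 9
f 4 10 5
f 4 5 3
f 4 3 7
f 4 7 9
f 4 9 10
f 5 10 6
f 3 5 12
f 7 3 11
f 9 7 8
f 10 9 2
f 14 13 17
f 14 17 15
f 15 17 18
f 15 18 16
f 17 13 19
f 17 19 18
f 18 19 20
f 18 20 16
f 19 13 21
f 19 21 20
f 20 21 22
f 20 22 16
f 21 13 23
f 21 23 22
f 22 23 24
f 22 24 16
f 23 13 25
f 23 25 24
f 24 25 26
f 24 26 16
f 25 13 27
f 25 27 26
f 26 27 28
f 26 28 16
f 27 13 29
f 27 29 28
f 28 29 30
f 28 30 16
f 29 13 31
f 29 31 30
f 30 31 32
f 30 32 16
f 31 13 33
f 31 33 32
f 32 33 34
f 32 34 16
f 33 13 35
f 33 35 34
f 34 35 36
f 34 36 16
f 35 13 37
f 35 37 36
f 36 37 38
f 36 38 16
f 37 13 39
f 37 39 38
f 38 39 40
f 38 40 16
f 39 13 41
f 39 41 40
f 40 41 42
f 40 42 16
f 41 13 43
f 41 43 42
f 42 43 44
f 42 44 16
f 43 13 45
f 43 45 44
f 44 45 46
f 44 46 16
f 45 13 14
f 45 14 46
f 46 14 15
f 46 15 16
f 48 50 47
f 51 48 47
f 47 50 49
f 49 51 47
f 48 54 50
f 52 48 51
f 52 54 48
f 50 54 49
f 53 51 49
f 49 54 53
f 53 52 51
f 54 52 53



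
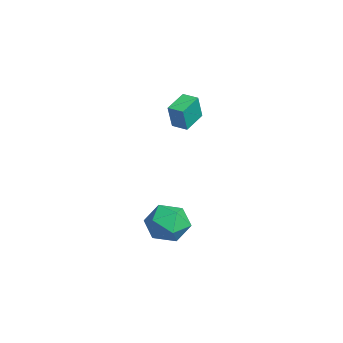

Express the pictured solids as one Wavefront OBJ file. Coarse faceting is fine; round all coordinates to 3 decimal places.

v -3.277 1.594 0.039
v -2.917 1.295 1.495
v -4.223 2.574 0.473
v -3.864 2.275 1.93
v -2.636 2.225 0.01
v -2.277 1.926 1.467
v -3.583 3.205 0.445
v -3.223 2.906 1.901
v 3.24 0.434 -4.375
v 3.9 0.121 -3.398
v 1.58 0.099 -3.362
v 2.24 -0.214 -2.385
v 2.223 0.945 -2.763
v 3.249 1.152 -3.389
v 2.231 -0.932 -3.371
v 3.257 -0.725 -3.997
v 3.276 -0.724 -2.778
v 3.271 0.436 -2.402
v 2.209 -0.216 -4.358
v 2.204 0.944 -3.982
f 2 4 1
f 5 2 1
f 1 4 3
f 3 5 1
f 2 8 4
f 6 2 5
f 6 8 2
f 4 8 3
f 7 5 3
f 3 8 7
f 7 6 5
f 8 6 7
f 9 20 14
f 9 14 10
f 9 10 16
f 9 16 19
f 9 19 20
f 10 14 18
f 14 20 13
f 20 19 11
f 19 16 15
f 16 10 17
f 12 18 13
f 12 13 11
f 12 11 15
f 12 15 17
f 12 17 18
f 13 18 14
f 11 13 20
f 15 11 19
f 17 15 16
f 18 17 10



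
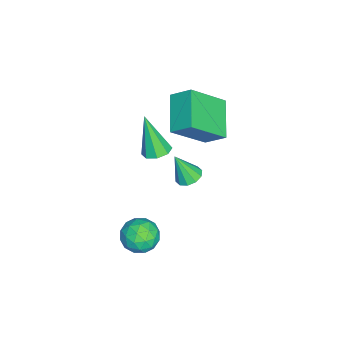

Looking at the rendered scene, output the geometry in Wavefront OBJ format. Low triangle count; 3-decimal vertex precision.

v 0.106 -0.494 1.172
v 0.593 -0.735 1.039
v 0.174 -1.026 2.388
v 0.661 -0.422 1.172
v 0.517 -0.137 1.305
v 0.215 0.012 1.387
v -0.128 -0.032 1.387
v -0.382 -0.253 1.305
v -0.45 -0.565 1.172
v -0.305 -0.85 1.039
v -0.004 -0.999 0.957
v 0.339 -0.955 0.956
v -2.236 -1.712 3.695
v -2.109 -0.877 4.336
v -3.134 -0.531 2.338
v -3.006 0.303 2.98
v -0.694 -1.383 2.96
v -0.566 -0.549 3.602
v -1.591 -0.203 1.604
v -1.464 0.632 2.245
v 2.726 -1.225 -0.142
v 3.021 -1.535 -0.829
v 1.859 -2.205 -0.071
v 2.154 -2.515 -0.758
v 2.602 -2.528 -0.084
v 3.137 -1.922 -0.128
v 1.743 -1.818 -0.772
v 2.278 -1.212 -0.816
v 2.413 -1.902 -1.219
v 2.944 -2.341 -0.793
v 1.936 -1.399 -0.107
v 2.467 -1.838 0.319
v 2.95 -1.294 -0.492
v 1.93 -2.446 -0.408
v 2.194 -2.453 -0.012
v 2.367 -2.636 -0.416
v 3.018 -1.522 -0.079
v 3.191 -1.704 -0.483
v 2.945 -2.287 -0.045
v 1.689 -2.036 -0.417
v 1.862 -2.218 -0.821
v 2.513 -1.104 -0.484
v 2.686 -1.287 -0.888
v 1.935 -1.453 -0.855
v 2.765 -1.692 -1.125
v 2.256 -2.268 -1.083
v 2.014 -1.858 -1.091
v 2.329 -1.502 -1.117
v 3.077 -1.95 -0.875
v 2.568 -2.526 -0.833
v 2.831 -2.533 -0.436
v 3.146 -2.177 -0.462
v 2.72 -2.165 -1.104
v 2.312 -1.214 -0.067
v 1.803 -1.79 -0.025
v 1.734 -1.563 -0.438
v 2.049 -1.207 -0.464
v 2.624 -1.472 0.183
v 2.115 -2.048 0.225
v 2.551 -2.238 0.217
v 2.866 -1.882 0.191
v 2.16 -1.575 0.204
v -0.036 -1.753 2.352
v 0.486 -2.048 2.369
v -0.404 -2.307 4.068
v 0.524 -1.615 2.517
v 0.234 -1.263 2.569
v -0.214 -1.198 2.493
v -0.558 -1.458 2.335
v -0.596 -1.891 2.187
v -0.306 -2.243 2.136
v 0.143 -2.308 2.211
f 2 1 4
f 2 4 3
f 4 1 5
f 4 5 3
f 5 1 6
f 5 6 3
f 6 1 7
f 6 7 3
f 7 1 8
f 7 8 3
f 8 1 9
f 8 9 3
f 9 1 10
f 9 10 3
f 10 1 11
f 10 11 3
f 11 1 12
f 11 12 3
f 12 1 2
f 12 2 3
f 14 16 13
f 17 14 13
f 13 16 15
f 15 17 13
f 14 20 16
f 18 14 17
f 18 20 14
f 16 20 15
f 19 17 15
f 15 20 19
f 19 18 17
f 20 18 19
f 21 58 37
f 58 32 61
f 37 61 26
f 58 61 37
f 21 37 33
f 37 26 38
f 33 38 22
f 37 38 33
f 21 33 42
f 33 22 43
f 42 43 28
f 33 43 42
f 21 42 54
f 42 28 57
f 54 57 31
f 42 57 54
f 21 54 58
f 54 31 62
f 58 62 32
f 54 62 58
f 22 38 49
f 38 26 52
f 49 52 30
f 38 52 49
f 26 61 39
f 61 32 60
f 39 60 25
f 61 60 39
f 32 62 59
f 62 31 55
f 59 55 23
f 62 55 59
f 31 57 56
f 57 28 44
f 56 44 27
f 57 44 56
f 28 43 48
f 43 22 45
f 48 45 29
f 43 45 48
f 24 50 36
f 50 30 51
f 36 51 25
f 50 51 36
f 24 36 34
f 36 25 35
f 34 35 23
f 36 35 34
f 24 34 41
f 34 23 40
f 41 40 27
f 34 40 41
f 24 41 46
f 41 27 47
f 46 47 29
f 41 47 46
f 24 46 50
f 46 29 53
f 50 53 30
f 46 53 50
f 25 51 39
f 51 30 52
f 39 52 26
f 51 52 39
f 23 35 59
f 35 25 60
f 59 60 32
f 35 60 59
f 27 40 56
f 40 23 55
f 56 55 31
f 40 55 56
f 29 47 48
f 47 27 44
f 48 44 28
f 47 44 48
f 30 53 49
f 53 29 45
f 49 45 22
f 53 45 49
f 64 63 66
f 64 66 65
f 66 63 67
f 66 67 65
f 67 63 68
f 67 68 65
f 68 63 69
f 68 69 65
f 69 63 70
f 69 70 65
f 70 63 71
f 70 71 65
f 71 63 72
f 71 72 65
f 72 63 64
f 72 64 65



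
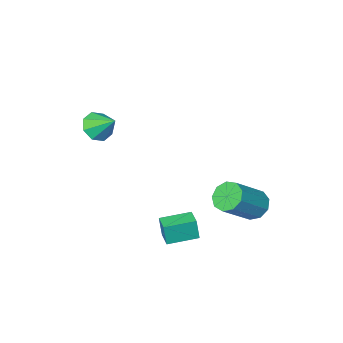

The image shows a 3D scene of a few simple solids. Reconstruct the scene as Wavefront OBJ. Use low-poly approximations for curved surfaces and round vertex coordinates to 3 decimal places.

v -0.729 3.425 -3.219
v -0.651 3.316 -2.218
v -0.432 4.24 -3.153
v -0.354 4.131 -2.152
v 0.554 2.969 -3.368
v 0.632 2.86 -2.367
v 0.851 3.784 -3.302
v 0.929 3.675 -2.301
v 0.415 -2.275 0.21
v 0.974 -1.821 -0.138
v 0.125 -1.305 1.01
v 0.426 -1.764 -0.405
v -0.128 -2.006 -0.312
v -0.365 -2.406 0.087
v -0.144 -2.729 0.558
v 0.403 -2.786 0.825
v 0.958 -2.544 0.732
v 1.194 -2.144 0.333
v -3.868 3.214 -3.151
v -3.376 3 -3.717
v -1.88 3.152 -2.476
v -2.372 3.366 -1.909
v -3.432 3.531 -3.715
v -1.936 3.683 -2.473
v -3.692 3.913 -3.448
v -2.196 4.065 -2.207
v -4.034 3.968 -3.043
v -2.538 4.12 -1.801
v -4.299 3.67 -2.687
v -2.802 3.823 -1.446
v -4.362 3.159 -2.549
v -2.865 3.311 -1.308
v -4.194 2.673 -2.692
v -2.697 2.825 -1.451
v -3.873 2.441 -3.05
v -2.377 2.593 -1.809
v -3.551 2.57 -3.455
v -2.054 2.722 -2.213
f 2 4 1
f 5 2 1
f 1 4 3
f 3 5 1
f 2 8 4
f 6 2 5
f 6 8 2
f 4 8 3
f 7 5 3
f 3 8 7
f 7 6 5
f 8 6 7
f 10 9 12
f 10 12 11
f 12 9 13
f 12 13 11
f 13 9 14
f 13 14 11
f 14 9 15
f 14 15 11
f 15 9 16
f 15 16 11
f 16 9 17
f 16 17 11
f 17 9 18
f 17 18 11
f 18 9 10
f 18 10 11
f 20 19 23
f 20 23 21
f 21 23 24
f 21 24 22
f 23 19 25
f 23 25 24
f 24 25 26
f 24 26 22
f 25 19 27
f 25 27 26
f 26 27 28
f 26 28 22
f 27 19 29
f 27 29 28
f 28 29 30
f 28 30 22
f 29 19 31
f 29 31 30
f 30 31 32
f 30 32 22
f 31 19 33
f 31 33 32
f 32 33 34
f 32 34 22
f 33 19 35
f 33 35 34
f 34 35 36
f 34 36 22
f 35 19 37
f 35 37 36
f 36 37 38
f 36 38 22
f 37 19 20
f 37 20 38
f 38 20 21
f 38 21 22



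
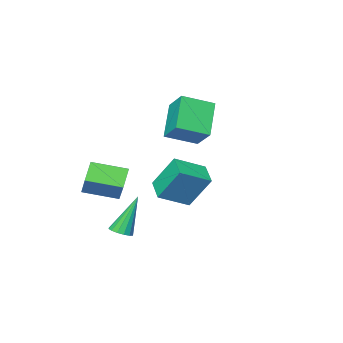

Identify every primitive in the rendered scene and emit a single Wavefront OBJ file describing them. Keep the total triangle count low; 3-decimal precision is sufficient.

v -0.443 3.734 0.874
v -0.924 2.693 1.291
v 0.932 3.362 1.536
v 0.45 2.322 1.952
v 0.07 2.878 -0.672
v -0.412 1.838 -0.256
v 1.444 2.507 -0.011
v 0.963 1.466 0.406
v 1.803 0.327 -2.632
v 2.236 0.664 -2.478
v 0.997 0.473 -0.688
v 2.028 0.848 -2.578
v 1.76 0.892 -2.693
v 1.503 0.785 -2.791
v 1.327 0.555 -2.847
v 1.279 0.264 -2.845
v 1.371 -0.011 -2.786
v 1.579 -0.194 -2.686
v 1.847 -0.238 -2.571
v 2.104 -0.131 -2.473
v 2.28 0.099 -2.417
v 2.328 0.39 -2.419
v -3.568 -3.387 2.864
v -3.384 -2.23 3.752
v -4.984 -2.729 2.3
v -4.8 -1.572 3.188
v -2.52 -2.408 1.372
v -2.336 -1.251 2.26
v -3.936 -1.75 0.808
v -3.752 -0.593 1.696
v 0.3 -1.916 -1.721
v -0.41 -2.484 -0.922
v 0.754 -0.955 -0.634
v 0.045 -1.524 0.165
v 1.595 -2.976 -1.325
v 0.886 -3.545 -0.526
v 2.05 -2.016 -0.238
v 1.34 -2.584 0.561
f 2 4 1
f 5 2 1
f 1 4 3
f 3 5 1
f 2 8 4
f 6 2 5
f 6 8 2
f 4 8 3
f 7 5 3
f 3 8 7
f 7 6 5
f 8 6 7
f 10 9 12
f 10 12 11
f 12 9 13
f 12 13 11
f 13 9 14
f 13 14 11
f 14 9 15
f 14 15 11
f 15 9 16
f 15 16 11
f 16 9 17
f 16 17 11
f 17 9 18
f 17 18 11
f 18 9 19
f 18 19 11
f 19 9 20
f 19 20 11
f 20 9 21
f 20 21 11
f 21 9 22
f 21 22 11
f 22 9 10
f 22 10 11
f 24 26 23
f 27 24 23
f 23 26 25
f 25 27 23
f 24 30 26
f 28 24 27
f 28 30 24
f 26 30 25
f 29 27 25
f 25 30 29
f 29 28 27
f 30 28 29
f 32 34 31
f 35 32 31
f 31 34 33
f 33 35 31
f 32 38 34
f 36 32 35
f 36 38 32
f 34 38 33
f 37 35 33
f 33 38 37
f 37 36 35
f 38 36 37



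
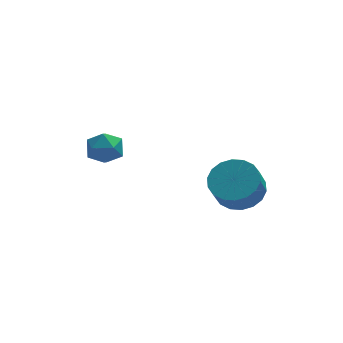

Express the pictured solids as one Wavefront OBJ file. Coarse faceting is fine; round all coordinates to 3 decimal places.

v -1.197 2.568 4.116
v -0.84 2.815 3.445
v -0.32 1.625 4.235
v 0.037 1.872 3.564
v 0.068 2.323 4.223
v -0.474 2.906 4.15
v -0.686 1.534 3.53
v -1.228 2.117 3.457
v -0.524 2.176 3.083
v -0.058 2.664 3.511
v -1.102 1.776 4.169
v -0.636 2.264 4.597
v 3.862 -1.133 3.511
v 4.324 -0.479 4.041
v 4 -0.992 4.958
v 3.538 -1.647 4.429
v 3.935 -0.309 3.998
v 3.61 -0.822 4.915
v 3.531 -0.302 3.859
v 3.206 -0.815 4.776
v 3.192 -0.46 3.651
v 2.868 -0.973 4.568
v 2.987 -0.751 3.415
v 2.662 -1.264 4.333
v 2.955 -1.118 3.199
v 2.63 -1.631 4.116
v 3.102 -1.488 3.044
v 2.778 -2.001 3.962
v 3.4 -1.788 2.982
v 3.076 -2.301 3.899
v 3.79 -1.958 3.025
v 3.465 -2.471 3.942
v 4.194 -1.965 3.164
v 3.869 -2.478 4.081
v 4.532 -1.807 3.372
v 4.208 -2.32 4.289
v 4.738 -1.516 3.607
v 4.413 -2.029 4.525
v 4.77 -1.149 3.824
v 4.445 -1.662 4.741
v 4.622 -0.779 3.978
v 4.298 -1.292 4.896
f 1 12 6
f 1 6 2
f 1 2 8
f 1 8 11
f 1 11 12
f 2 6 10
f 6 12 5
f 12 11 3
f 11 8 7
f 8 2 9
f 4 10 5
f 4 5 3
f 4 3 7
f 4 7 9
f 4 9 10
f 5 10 6
f 3 5 12
f 7 3 11
f 9 7 8
f 10 9 2
f 14 13 17
f 14 17 15
f 15 17 18
f 15 18 16
f 17 13 19
f 17 19 18
f 18 19 20
f 18 20 16
f 19 13 21
f 19 21 20
f 20 21 22
f 20 22 16
f 21 13 23
f 21 23 22
f 22 23 24
f 22 24 16
f 23 13 25
f 23 25 24
f 24 25 26
f 24 26 16
f 25 13 27
f 25 27 26
f 26 27 28
f 26 28 16
f 27 13 29
f 27 29 28
f 28 29 30
f 28 30 16
f 29 13 31
f 29 31 30
f 30 31 32
f 30 32 16
f 31 13 33
f 31 33 32
f 32 33 34
f 32 34 16
f 33 13 35
f 33 35 34
f 34 35 36
f 34 36 16
f 35 13 37
f 35 37 36
f 36 37 38
f 36 38 16
f 37 13 39
f 37 39 38
f 38 39 40
f 38 40 16
f 39 13 41
f 39 41 40
f 40 41 42
f 40 42 16
f 41 13 14
f 41 14 42
f 42 14 15
f 42 15 16



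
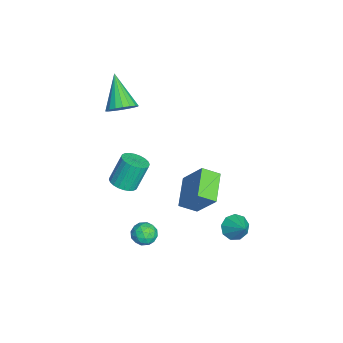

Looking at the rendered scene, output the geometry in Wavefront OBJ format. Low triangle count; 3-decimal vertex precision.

v 3.334 -1.091 -3.063
v 3.933 -1.008 -2.822
v 3.187 -1.912 -2.418
v 3.786 -1.829 -2.177
v 3.321 -1.39 -2.052
v 3.412 -0.882 -2.451
v 3.708 -2.038 -2.789
v 3.799 -1.53 -3.188
v 4.165 -1.593 -2.652
v 3.926 -1.193 -2.197
v 3.194 -1.727 -3.043
v 2.955 -1.327 -2.588
v 3.646 -0.977 -2.999
v 3.474 -1.943 -2.241
v 3.2 -1.684 -2.168
v 3.553 -1.636 -2.026
v 3.34 -0.903 -2.781
v 3.693 -0.855 -2.639
v 3.333 -1.079 -2.187
v 3.427 -2.065 -2.601
v 3.78 -2.017 -2.459
v 3.567 -1.284 -3.214
v 3.92 -1.236 -3.072
v 3.787 -1.841 -3.053
v 4.135 -1.273 -2.757
v 4.048 -1.756 -2.378
v 4.002 -1.878 -2.738
v 4.056 -1.58 -2.973
v 3.994 -1.037 -2.49
v 3.908 -1.52 -2.11
v 3.635 -1.262 -2.037
v 3.688 -0.963 -2.272
v 4.13 -1.381 -2.39
v 3.212 -1.4 -3.13
v 3.126 -1.883 -2.75
v 3.432 -1.957 -2.968
v 3.485 -1.658 -3.203
v 3.072 -1.164 -2.862
v 2.985 -1.647 -2.483
v 3.064 -1.34 -2.267
v 3.118 -1.042 -2.502
v 2.99 -1.539 -2.85
v 3.446 2.593 -2.167
v 3.845 2.044 -2.288
v 4.254 3.027 -1.473
v 3.935 2.382 -2.605
v 3.797 2.819 -2.717
v 3.494 3.151 -2.571
v 3.169 3.221 -2.236
v 2.973 2.998 -1.869
v 2.999 2.586 -1.641
v 3.234 2.177 -1.66
v 3.568 1.963 -1.915
v 0.789 0.888 -3.736
v 0.872 0.028 -3.231
v -0.769 1.073 -3.164
v -0.686 0.214 -2.659
v 1.406 1.766 -2.341
v 1.489 0.907 -1.836
v -0.152 1.952 -1.769
v -0.069 1.092 -1.264
v -1.985 -2.632 1.346
v -1.576 -2.233 1.891
v -3.395 -3.028 2.694
v -1.781 -1.985 1.75
v -2.026 -1.864 1.529
v -2.263 -1.896 1.272
v -2.446 -2.074 1.029
v -2.537 -2.362 0.849
v -2.519 -2.703 0.768
v -2.395 -3.031 0.801
v -2.19 -3.279 0.942
v -1.945 -3.399 1.163
v -1.707 -3.368 1.42
v -1.525 -3.19 1.663
v -1.434 -2.902 1.843
v -1.452 -2.561 1.925
v -1.416 -2.622 -3.805
v -0.767 -2.314 -3.764
v -1.134 -1.729 -2.354
v -1.784 -2.038 -2.395
v -0.917 -2.11 -3.887
v -1.284 -1.526 -2.477
v -1.143 -1.985 -3.998
v -1.51 -1.4 -2.588
v -1.41 -1.957 -4.079
v -1.777 -1.372 -2.669
v -1.678 -2.03 -4.119
v -2.046 -1.445 -2.709
v -1.907 -2.193 -4.111
v -2.274 -1.608 -2.701
v -2.061 -2.422 -4.056
v -2.428 -1.837 -2.646
v -2.116 -2.681 -3.963
v -2.484 -2.096 -2.553
v -2.066 -2.931 -3.846
v -2.433 -2.346 -2.436
v -1.916 -3.134 -3.723
v -2.283 -2.55 -2.313
v -1.69 -3.26 -3.612
v -2.057 -2.675 -2.202
v -1.423 -3.288 -3.531
v -1.79 -2.703 -2.121
v -1.154 -3.215 -3.491
v -1.522 -2.63 -2.081
v -0.926 -3.052 -3.499
v -1.293 -2.467 -2.089
v -0.772 -2.823 -3.554
v -1.139 -2.238 -2.144
v -0.716 -2.564 -3.647
v -1.084 -1.979 -2.237
f 1 38 17
f 38 12 41
f 17 41 6
f 38 41 17
f 1 17 13
f 17 6 18
f 13 18 2
f 17 18 13
f 1 13 22
f 13 2 23
f 22 23 8
f 13 23 22
f 1 22 34
f 22 8 37
f 34 37 11
f 22 37 34
f 1 34 38
f 34 11 42
f 38 42 12
f 34 42 38
f 2 18 29
f 18 6 32
f 29 32 10
f 18 32 29
f 6 41 19
f 41 12 40
f 19 40 5
f 41 40 19
f 12 42 39
f 42 11 35
f 39 35 3
f 42 35 39
f 11 37 36
f 37 8 24
f 36 24 7
f 37 24 36
f 8 23 28
f 23 2 25
f 28 25 9
f 23 25 28
f 4 30 16
f 30 10 31
f 16 31 5
f 30 31 16
f 4 16 14
f 16 5 15
f 14 15 3
f 16 15 14
f 4 14 21
f 14 3 20
f 21 20 7
f 14 20 21
f 4 21 26
f 21 7 27
f 26 27 9
f 21 27 26
f 4 26 30
f 26 9 33
f 30 33 10
f 26 33 30
f 5 31 19
f 31 10 32
f 19 32 6
f 31 32 19
f 3 15 39
f 15 5 40
f 39 40 12
f 15 40 39
f 7 20 36
f 20 3 35
f 36 35 11
f 20 35 36
f 9 27 28
f 27 7 24
f 28 24 8
f 27 24 28
f 10 33 29
f 33 9 25
f 29 25 2
f 33 25 29
f 44 43 46
f 44 46 45
f 46 43 47
f 46 47 45
f 47 43 48
f 47 48 45
f 48 43 49
f 48 49 45
f 49 43 50
f 49 50 45
f 50 43 51
f 50 51 45
f 51 43 52
f 51 52 45
f 52 43 53
f 52 53 45
f 53 43 44
f 53 44 45
f 55 57 54
f 58 55 54
f 54 57 56
f 56 58 54
f 55 61 57
f 59 55 58
f 59 61 55
f 57 61 56
f 60 58 56
f 56 61 60
f 60 59 58
f 61 59 60
f 63 62 65
f 63 65 64
f 65 62 66
f 65 66 64
f 66 62 67
f 66 67 64
f 67 62 68
f 67 68 64
f 68 62 69
f 68 69 64
f 69 62 70
f 69 70 64
f 70 62 71
f 70 71 64
f 71 62 72
f 71 72 64
f 72 62 73
f 72 73 64
f 73 62 74
f 73 74 64
f 74 62 75
f 74 75 64
f 75 62 76
f 75 76 64
f 76 62 77
f 76 77 64
f 77 62 63
f 77 63 64
f 79 78 82
f 79 82 80
f 80 82 83
f 80 83 81
f 82 78 84
f 82 84 83
f 83 84 85
f 83 85 81
f 84 78 86
f 84 86 85
f 85 86 87
f 85 87 81
f 86 78 88
f 86 88 87
f 87 88 89
f 87 89 81
f 88 78 90
f 88 90 89
f 89 90 91
f 89 91 81
f 90 78 92
f 90 92 91
f 91 92 93
f 91 93 81
f 92 78 94
f 92 94 93
f 93 94 95
f 93 95 81
f 94 78 96
f 94 96 95
f 95 96 97
f 95 97 81
f 96 78 98
f 96 98 97
f 97 98 99
f 97 99 81
f 98 78 100
f 98 100 99
f 99 100 101
f 99 101 81
f 100 78 102
f 100 102 101
f 101 102 103
f 101 103 81
f 102 78 104
f 102 104 103
f 103 104 105
f 103 105 81
f 104 78 106
f 104 106 105
f 105 106 107
f 105 107 81
f 106 78 108
f 106 108 107
f 107 108 109
f 107 109 81
f 108 78 110
f 108 110 109
f 109 110 111
f 109 111 81
f 110 78 79
f 110 79 111
f 111 79 80
f 111 80 81



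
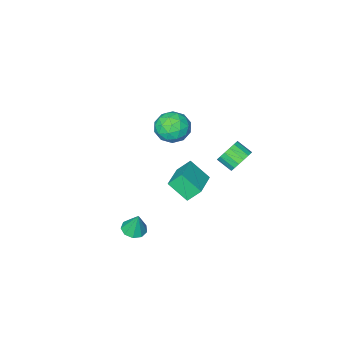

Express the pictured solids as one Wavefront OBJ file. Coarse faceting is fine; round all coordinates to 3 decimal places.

v 3.702 0.609 -3.718
v 4.39 0.732 -3.741
v 3.678 0.991 -2.382
v 4.149 1.129 -3.859
v 3.698 1.282 -3.911
v 3.249 1.12 -3.872
v 3.012 0.72 -3.762
v 3.097 0.267 -3.631
v 3.465 -0.026 -3.541
v 3.944 -0.021 -3.534
v 4.31 0.278 -3.613
v -3.686 0.103 -2.413
v -3.14 0.566 -2.013
v -2.809 -0.28 -1.487
v -3.354 -0.743 -1.887
v -3.461 0.581 -1.786
v -3.129 -0.264 -1.26
v -3.833 0.487 -1.704
v -3.501 -0.359 -1.177
v -4.171 0.305 -1.783
v -3.839 -0.541 -1.257
v -4.398 0.076 -2.007
v -4.066 -0.77 -1.481
v -4.462 -0.146 -2.324
v -4.13 -0.992 -1.798
v -4.348 -0.312 -2.662
v -4.016 -1.157 -2.135
v -4.083 -0.382 -2.942
v -3.751 -1.228 -2.416
v -3.727 -0.341 -3.101
v -3.395 -1.187 -2.575
v -3.361 -0.199 -3.103
v -3.029 -1.044 -2.577
v -3.07 0.013 -2.946
v -2.738 -0.833 -2.42
v -2.92 0.245 -2.668
v -2.588 -0.601 -2.142
v -2.945 0.445 -2.331
v -2.613 -0.401 -1.805
v -1.367 -2.612 -3.88
v -1.964 -2.176 -3.093
v -1.906 -1.582 -4.859
v -2.503 -1.146 -4.072
v 0.103 -1.414 -3.428
v -0.494 -0.978 -2.641
v -0.436 -0.384 -4.407
v -1.033 0.052 -3.62
v -0.773 -0.98 0.594
v -0.202 -1.458 1.351
v -1.058 -2.502 -0.151
v -0.487 -2.98 0.606
v -1.428 -2.549 0.843
v -1.252 -1.608 1.303
v -0.008 -2.352 -0.103
v 0.168 -1.411 0.357
v 0.271 -2.306 0.92
v -0.607 -2.427 1.505
v -0.653 -1.533 -0.305
v -1.531 -1.654 0.28
v -0.462 -1.086 1.038
v -0.798 -2.874 0.162
v -1.351 -2.621 0.301
v -1.015 -2.902 0.746
v -1.08 -1.174 1.01
v -0.744 -1.455 1.455
v -1.465 -2.096 1.156
v -0.516 -2.505 -0.255
v -0.18 -2.786 0.19
v -0.245 -1.058 0.454
v 0.091 -1.339 0.899
v 0.205 -1.864 0.044
v 0.151 -1.865 1.23
v -0.017 -2.759 0.792
v 0.265 -2.39 0.375
v 0.369 -1.837 0.645
v -0.365 -1.936 1.574
v -0.533 -2.831 1.136
v -1.086 -2.577 1.275
v -0.982 -2.025 1.546
v -0.087 -2.434 1.32
v -0.727 -1.129 0.064
v -0.895 -2.024 -0.374
v -0.278 -1.935 -0.346
v -0.174 -1.383 -0.075
v -1.243 -1.201 0.408
v -1.411 -2.095 -0.03
v -1.629 -2.123 0.555
v -1.525 -1.57 0.825
v -1.173 -1.526 -0.12
f 2 1 4
f 2 4 3
f 4 1 5
f 4 5 3
f 5 1 6
f 5 6 3
f 6 1 7
f 6 7 3
f 7 1 8
f 7 8 3
f 8 1 9
f 8 9 3
f 9 1 10
f 9 10 3
f 10 1 11
f 10 11 3
f 11 1 2
f 11 2 3
f 13 12 16
f 13 16 14
f 14 16 17
f 14 17 15
f 16 12 18
f 16 18 17
f 17 18 19
f 17 19 15
f 18 12 20
f 18 20 19
f 19 20 21
f 19 21 15
f 20 12 22
f 20 22 21
f 21 22 23
f 21 23 15
f 22 12 24
f 22 24 23
f 23 24 25
f 23 25 15
f 24 12 26
f 24 26 25
f 25 26 27
f 25 27 15
f 26 12 28
f 26 28 27
f 27 28 29
f 27 29 15
f 28 12 30
f 28 30 29
f 29 30 31
f 29 31 15
f 30 12 32
f 30 32 31
f 31 32 33
f 31 33 15
f 32 12 34
f 32 34 33
f 33 34 35
f 33 35 15
f 34 12 36
f 34 36 35
f 35 36 37
f 35 37 15
f 36 12 38
f 36 38 37
f 37 38 39
f 37 39 15
f 38 12 13
f 38 13 39
f 39 13 14
f 39 14 15
f 41 43 40
f 44 41 40
f 40 43 42
f 42 44 40
f 41 47 43
f 45 41 44
f 45 47 41
f 43 47 42
f 46 44 42
f 42 47 46
f 46 45 44
f 47 45 46
f 48 85 64
f 85 59 88
f 64 88 53
f 85 88 64
f 48 64 60
f 64 53 65
f 60 65 49
f 64 65 60
f 48 60 69
f 60 49 70
f 69 70 55
f 60 70 69
f 48 69 81
f 69 55 84
f 81 84 58
f 69 84 81
f 48 81 85
f 81 58 89
f 85 89 59
f 81 89 85
f 49 65 76
f 65 53 79
f 76 79 57
f 65 79 76
f 53 88 66
f 88 59 87
f 66 87 52
f 88 87 66
f 59 89 86
f 89 58 82
f 86 82 50
f 89 82 86
f 58 84 83
f 84 55 71
f 83 71 54
f 84 71 83
f 55 70 75
f 70 49 72
f 75 72 56
f 70 72 75
f 51 77 63
f 77 57 78
f 63 78 52
f 77 78 63
f 51 63 61
f 63 52 62
f 61 62 50
f 63 62 61
f 51 61 68
f 61 50 67
f 68 67 54
f 61 67 68
f 51 68 73
f 68 54 74
f 73 74 56
f 68 74 73
f 51 73 77
f 73 56 80
f 77 80 57
f 73 80 77
f 52 78 66
f 78 57 79
f 66 79 53
f 78 79 66
f 50 62 86
f 62 52 87
f 86 87 59
f 62 87 86
f 54 67 83
f 67 50 82
f 83 82 58
f 67 82 83
f 56 74 75
f 74 54 71
f 75 71 55
f 74 71 75
f 57 80 76
f 80 56 72
f 76 72 49
f 80 72 76



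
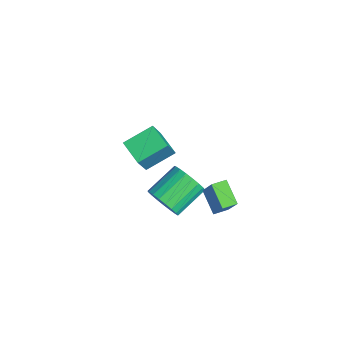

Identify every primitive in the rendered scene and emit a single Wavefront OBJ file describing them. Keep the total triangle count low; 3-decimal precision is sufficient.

v 1.014 0.602 -4.172
v -0.212 0.306 -3.341
v 0.826 1.42 -4.159
v -0.4 1.124 -3.328
v 2.06 0.816 -2.552
v 0.834 0.52 -1.721
v 1.872 1.634 -2.539
v 0.646 1.338 -1.708
v 0.232 -3.429 1.472
v -0.099 -1.883 2.199
v 1.485 -2.944 1.013
v 1.154 -1.398 1.74
v 1.006 -3.982 3
v 0.675 -2.436 3.727
v 2.259 -3.497 2.541
v 1.928 -1.951 3.268
v 0.013 -1.818 -3.735
v 0.766 -1.834 -2.975
v -0.12 -0.238 -2.065
v -0.873 -0.222 -2.825
v 0.945 -1.562 -3.278
v 0.06 0.035 -2.367
v 0.964 -1.334 -3.659
v 0.078 0.263 -2.749
v 0.818 -1.19 -4.054
v -0.068 0.407 -3.144
v 0.533 -1.154 -4.394
v -0.353 0.442 -3.483
v 0.158 -1.234 -4.62
v -0.728 0.363 -3.709
v -0.243 -1.414 -4.692
v -1.128 0.182 -3.782
v -0.599 -1.664 -4.6
v -1.484 -0.068 -3.689
v -0.849 -1.941 -4.358
v -1.734 -0.345 -3.447
v -0.95 -2.197 -4.008
v -1.836 -0.6 -3.097
v -0.885 -2.387 -3.611
v -1.77 -0.791 -2.7
v -0.665 -2.479 -3.235
v -1.55 -0.882 -2.325
v -0.327 -2.456 -2.946
v -1.212 -0.86 -2.036
v 0.069 -2.324 -2.794
v -0.816 -0.727 -1.883
v 0.456 -2.104 -2.804
v -0.43 -0.507 -1.894
f 2 4 1
f 5 2 1
f 1 4 3
f 3 5 1
f 2 8 4
f 6 2 5
f 6 8 2
f 4 8 3
f 7 5 3
f 3 8 7
f 7 6 5
f 8 6 7
f 10 12 9
f 13 10 9
f 9 12 11
f 11 13 9
f 10 16 12
f 14 10 13
f 14 16 10
f 12 16 11
f 15 13 11
f 11 16 15
f 15 14 13
f 16 14 15
f 18 17 21
f 18 21 19
f 19 21 22
f 19 22 20
f 21 17 23
f 21 23 22
f 22 23 24
f 22 24 20
f 23 17 25
f 23 25 24
f 24 25 26
f 24 26 20
f 25 17 27
f 25 27 26
f 26 27 28
f 26 28 20
f 27 17 29
f 27 29 28
f 28 29 30
f 28 30 20
f 29 17 31
f 29 31 30
f 30 31 32
f 30 32 20
f 31 17 33
f 31 33 32
f 32 33 34
f 32 34 20
f 33 17 35
f 33 35 34
f 34 35 36
f 34 36 20
f 35 17 37
f 35 37 36
f 36 37 38
f 36 38 20
f 37 17 39
f 37 39 38
f 38 39 40
f 38 40 20
f 39 17 41
f 39 41 40
f 40 41 42
f 40 42 20
f 41 17 43
f 41 43 42
f 42 43 44
f 42 44 20
f 43 17 45
f 43 45 44
f 44 45 46
f 44 46 20
f 45 17 47
f 45 47 46
f 46 47 48
f 46 48 20
f 47 17 18
f 47 18 48
f 48 18 19
f 48 19 20



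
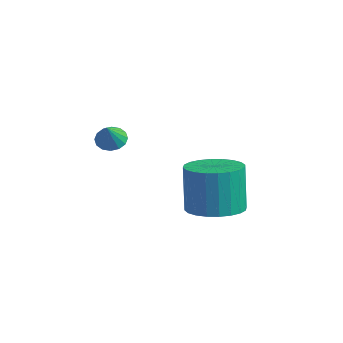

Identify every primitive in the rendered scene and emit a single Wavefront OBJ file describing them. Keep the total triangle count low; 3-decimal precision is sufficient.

v -2.615 1.62 -3.086
v -1.588 1.877 -2.932
v -1.918 2.058 -1.039
v -2.945 1.8 -1.194
v -1.757 2.253 -2.997
v -2.088 2.434 -1.104
v -2.057 2.533 -3.076
v -2.388 2.714 -1.184
v -2.442 2.673 -3.157
v -2.772 2.854 -1.264
v -2.853 2.653 -3.227
v -3.184 2.834 -1.334
v -3.228 2.476 -3.275
v -3.558 2.657 -1.382
v -3.509 2.168 -3.295
v -3.84 2.349 -1.402
v -3.655 1.777 -3.283
v -3.985 1.958 -1.39
v -3.642 1.362 -3.241
v -3.972 1.543 -1.348
v -3.472 0.986 -3.176
v -3.803 1.167 -1.283
v -3.172 0.706 -3.096
v -3.503 0.887 -1.204
v -2.788 0.566 -3.016
v -3.118 0.747 -1.123
v -2.376 0.586 -2.946
v -2.707 0.767 -1.053
v -2.002 0.763 -2.898
v -2.332 0.944 -1.005
v -1.72 1.071 -2.878
v -2.051 1.252 -0.985
v -1.575 1.462 -2.89
v -1.905 1.643 -0.997
v -3.222 -2.264 1.288
v -2.875 -2.532 0.956
v -2.798 -2.736 2.112
v -2.74 -2.291 1.024
v -2.733 -2.043 1.164
v -2.858 -1.854 1.336
v -3.08 -1.775 1.496
v -3.34 -1.826 1.599
v -3.568 -1.995 1.62
v -3.704 -2.236 1.551
v -3.71 -2.485 1.412
v -3.585 -2.674 1.24
v -3.363 -2.753 1.08
v -3.103 -2.701 0.976
f 2 1 5
f 2 5 3
f 3 5 6
f 3 6 4
f 5 1 7
f 5 7 6
f 6 7 8
f 6 8 4
f 7 1 9
f 7 9 8
f 8 9 10
f 8 10 4
f 9 1 11
f 9 11 10
f 10 11 12
f 10 12 4
f 11 1 13
f 11 13 12
f 12 13 14
f 12 14 4
f 13 1 15
f 13 15 14
f 14 15 16
f 14 16 4
f 15 1 17
f 15 17 16
f 16 17 18
f 16 18 4
f 17 1 19
f 17 19 18
f 18 19 20
f 18 20 4
f 19 1 21
f 19 21 20
f 20 21 22
f 20 22 4
f 21 1 23
f 21 23 22
f 22 23 24
f 22 24 4
f 23 1 25
f 23 25 24
f 24 25 26
f 24 26 4
f 25 1 27
f 25 27 26
f 26 27 28
f 26 28 4
f 27 1 29
f 27 29 28
f 28 29 30
f 28 30 4
f 29 1 31
f 29 31 30
f 30 31 32
f 30 32 4
f 31 1 33
f 31 33 32
f 32 33 34
f 32 34 4
f 33 1 2
f 33 2 34
f 34 2 3
f 34 3 4
f 36 35 38
f 36 38 37
f 38 35 39
f 38 39 37
f 39 35 40
f 39 40 37
f 40 35 41
f 40 41 37
f 41 35 42
f 41 42 37
f 42 35 43
f 42 43 37
f 43 35 44
f 43 44 37
f 44 35 45
f 44 45 37
f 45 35 46
f 45 46 37
f 46 35 47
f 46 47 37
f 47 35 48
f 47 48 37
f 48 35 36
f 48 36 37



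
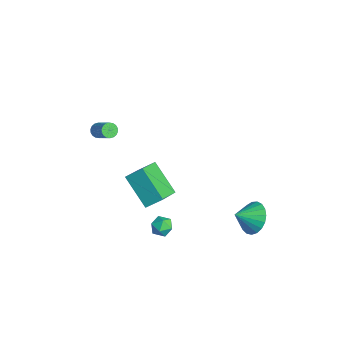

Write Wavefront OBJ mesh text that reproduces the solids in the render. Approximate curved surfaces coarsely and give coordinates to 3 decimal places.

v 2.335 -1.753 -3.711
v 2.743 -1.499 -3.196
v 3.017 -2.661 -3.804
v 3.425 -2.407 -3.289
v 2.776 -2.637 -3.143
v 2.354 -2.076 -3.085
v 3.406 -2.084 -3.915
v 2.984 -1.523 -3.857
v 3.405 -1.703 -3.322
v 3.015 -2.045 -2.845
v 2.745 -2.115 -4.155
v 2.355 -2.457 -3.678
v 3.506 -2.502 -0.353
v 1.91 -3.043 1.014
v 3.832 -1.651 0.364
v 2.236 -2.191 1.731
v 4.584 -3.609 0.469
v 2.988 -4.149 1.836
v 4.91 -2.757 1.186
v 3.314 -3.298 2.553
v 3.498 3.048 -4.081
v 4.574 3.097 -4.013
v 3.502 1.932 -3.339
v 4.447 3.336 -3.655
v 4.156 3.524 -3.37
v 3.751 3.63 -3.208
v 3.302 3.636 -3.197
v 2.887 3.54 -3.339
v 2.577 3.358 -3.609
v 2.427 3.123 -3.961
v 2.462 2.875 -4.334
v 2.676 2.657 -4.663
v 3.032 2.506 -4.892
v 3.469 2.449 -4.98
v 3.91 2.496 -4.913
v 4.281 2.638 -4.702
v 4.516 2.85 -4.384
v -3.983 -3.276 -0.716
v -3.654 -3.37 -1.094
v -2.587 -3.058 -0.242
v -2.917 -2.964 0.136
v -3.698 -3.149 -1.119
v -2.632 -2.837 -0.267
v -3.799 -2.953 -1.065
v -2.732 -2.641 -0.213
v -3.936 -2.821 -0.942
v -2.87 -2.509 -0.09
v -4.083 -2.779 -0.774
v -3.016 -2.467 0.078
v -4.209 -2.836 -0.594
v -3.143 -2.523 0.258
v -4.292 -2.979 -0.439
v -3.225 -2.667 0.413
v -4.313 -3.182 -0.338
v -3.246 -2.87 0.514
v -4.268 -3.403 -0.313
v -3.202 -3.091 0.539
v -4.168 -3.599 -0.367
v -3.101 -3.287 0.485
v -4.03 -3.731 -0.49
v -2.964 -3.419 0.362
v -3.884 -3.773 -0.658
v -2.817 -3.461 0.194
v -3.757 -3.717 -0.838
v -2.691 -3.404 0.014
v -3.675 -3.573 -0.993
v -2.608 -3.261 -0.141
f 1 12 6
f 1 6 2
f 1 2 8
f 1 8 11
f 1 11 12
f 2 6 10
f 6 12 5
f 12 11 3
f 11 8 7
f 8 2 9
f 4 10 5
f 4 5 3
f 4 3 7
f 4 7 9
f 4 9 10
f 5 10 6
f 3 5 12
f 7 3 11
f 9 7 8
f 10 9 2
f 14 16 13
f 17 14 13
f 13 16 15
f 15 17 13
f 14 20 16
f 18 14 17
f 18 20 14
f 16 20 15
f 19 17 15
f 15 20 19
f 19 18 17
f 20 18 19
f 22 21 24
f 22 24 23
f 24 21 25
f 24 25 23
f 25 21 26
f 25 26 23
f 26 21 27
f 26 27 23
f 27 21 28
f 27 28 23
f 28 21 29
f 28 29 23
f 29 21 30
f 29 30 23
f 30 21 31
f 30 31 23
f 31 21 32
f 31 32 23
f 32 21 33
f 32 33 23
f 33 21 34
f 33 34 23
f 34 21 35
f 34 35 23
f 35 21 36
f 35 36 23
f 36 21 37
f 36 37 23
f 37 21 22
f 37 22 23
f 39 38 42
f 39 42 40
f 40 42 43
f 40 43 41
f 42 38 44
f 42 44 43
f 43 44 45
f 43 45 41
f 44 38 46
f 44 46 45
f 45 46 47
f 45 47 41
f 46 38 48
f 46 48 47
f 47 48 49
f 47 49 41
f 48 38 50
f 48 50 49
f 49 50 51
f 49 51 41
f 50 38 52
f 50 52 51
f 51 52 53
f 51 53 41
f 52 38 54
f 52 54 53
f 53 54 55
f 53 55 41
f 54 38 56
f 54 56 55
f 55 56 57
f 55 57 41
f 56 38 58
f 56 58 57
f 57 58 59
f 57 59 41
f 58 38 60
f 58 60 59
f 59 60 61
f 59 61 41
f 60 38 62
f 60 62 61
f 61 62 63
f 61 63 41
f 62 38 64
f 62 64 63
f 63 64 65
f 63 65 41
f 64 38 66
f 64 66 65
f 65 66 67
f 65 67 41
f 66 38 39
f 66 39 67
f 67 39 40
f 67 40 41

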